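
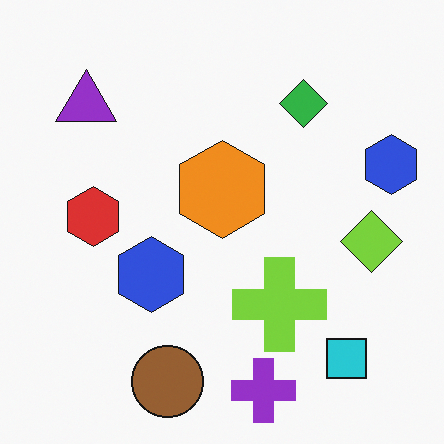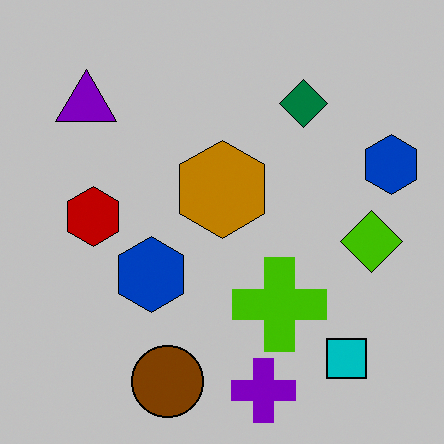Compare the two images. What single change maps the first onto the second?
The image was heavily posterized to just a handful of flat colors.

Each flat color has snapped to a coarser quantized level — most visibly, the near-white background has dropped to a flat grey.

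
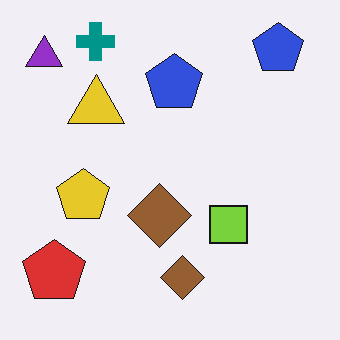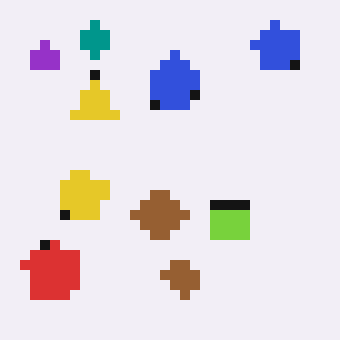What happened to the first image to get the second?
This is the original image heavily pixelated into large blocks.

Shapes are reduced to large square blocks; fine edges and outlines are lost — a downscale-then-upscale (mosaic) effect.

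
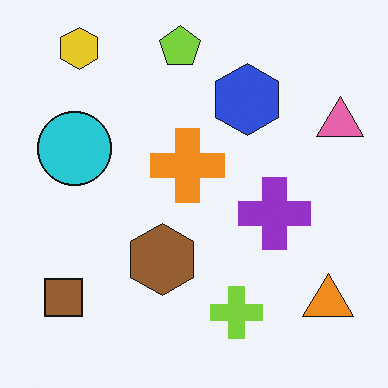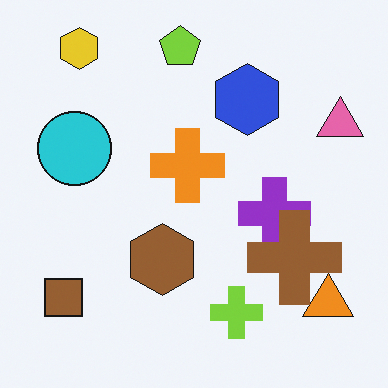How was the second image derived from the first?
It was overlaid with an additional brown cross.

A brown cross appears in the second image that is absent from the first.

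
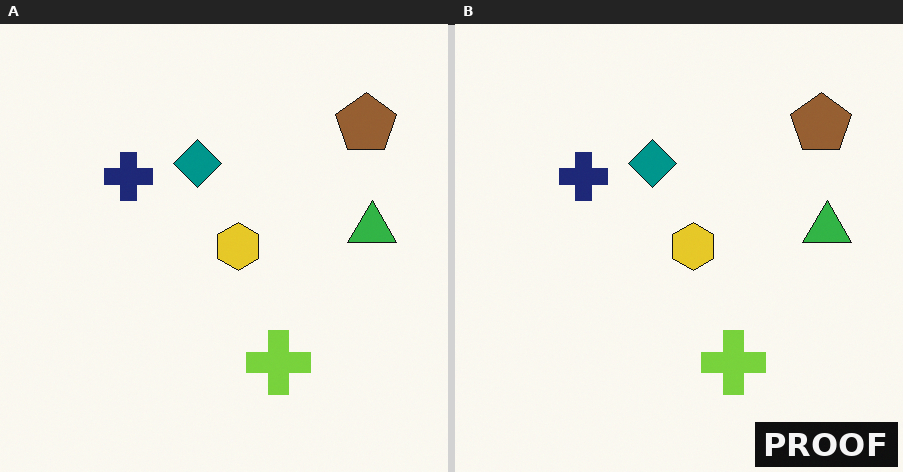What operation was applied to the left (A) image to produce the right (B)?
The image was watermarked with the text "PROOF" in the lower-right corner.

A dark label reading "PROOF" appears in the lower-right corner.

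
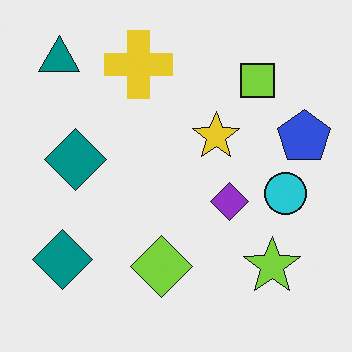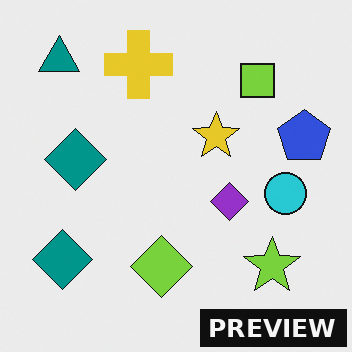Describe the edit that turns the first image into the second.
Watermarked with the text "PREVIEW" in the lower-right corner.

A dark label reading "PREVIEW" appears in the lower-right corner.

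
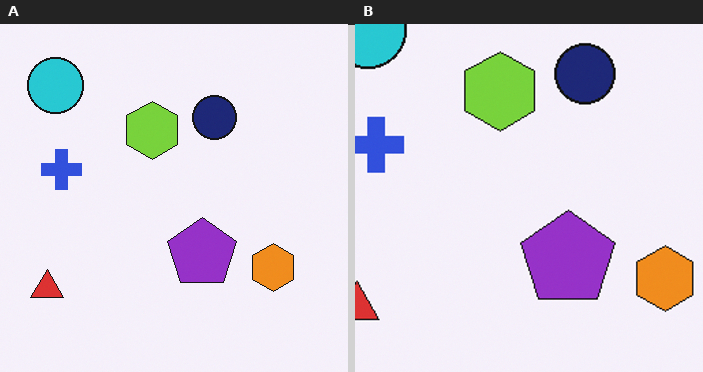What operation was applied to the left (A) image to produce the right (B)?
The image was cropped to a modestly smaller region and rescaled.

The visible shapes are larger and the field of view is narrower; shapes near the original edges may be partly or wholly outside the frame — a crop-and-rescale.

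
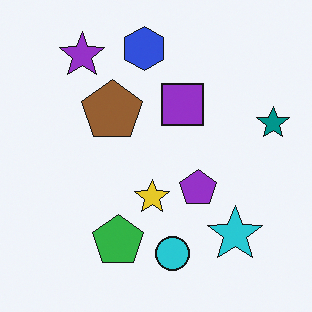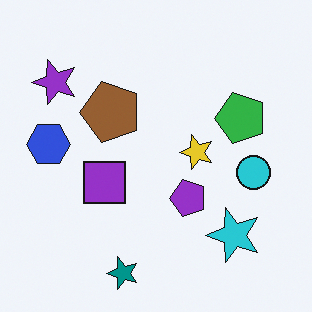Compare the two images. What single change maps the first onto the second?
Transposed (reflected across the top-left ↔ bottom-right diagonal).

Shapes have swapped their row and column positions — what was in the top-right is now in the bottom-left — a diagonal reflection.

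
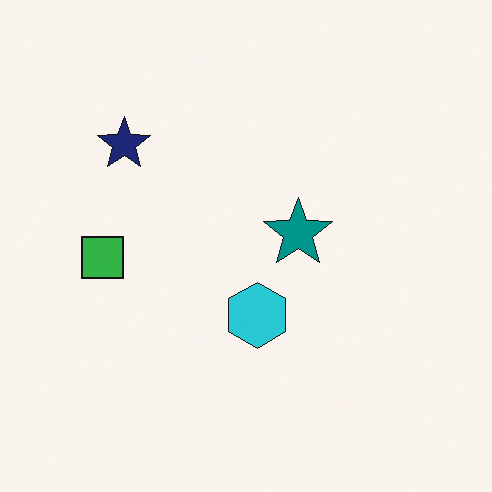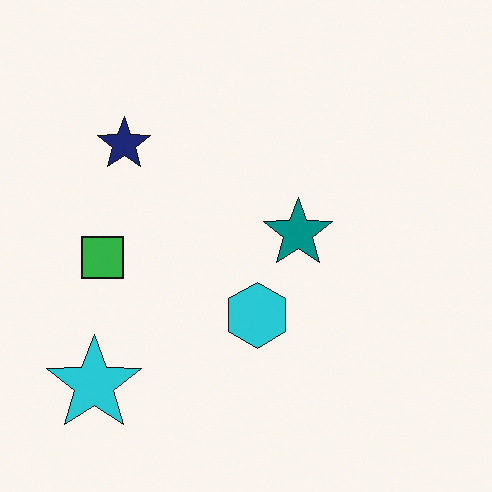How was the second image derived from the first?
The image was overlaid with an additional cyan star.

A cyan star appears in the second image that is absent from the first.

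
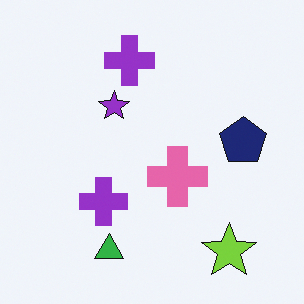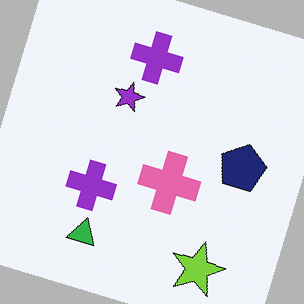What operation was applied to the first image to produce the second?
The second image is the first rotated clockwise by a moderate amount.

Every shape is tilted by the same angle and the image corners show triangular fill wedges — a whole-image rotation by a non-right angle.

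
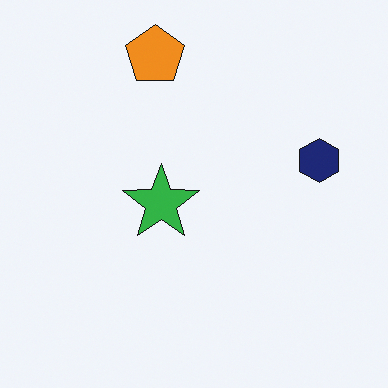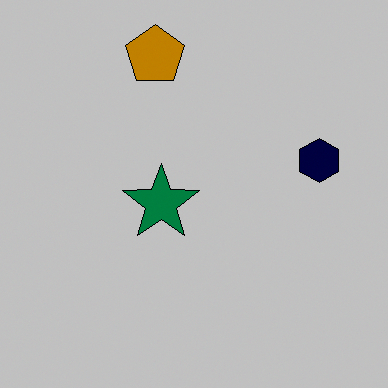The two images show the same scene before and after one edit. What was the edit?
The image was heavily posterized to just a handful of flat colors.

Each flat color has snapped to a coarser quantized level — most visibly, the near-white background has dropped to a flat grey.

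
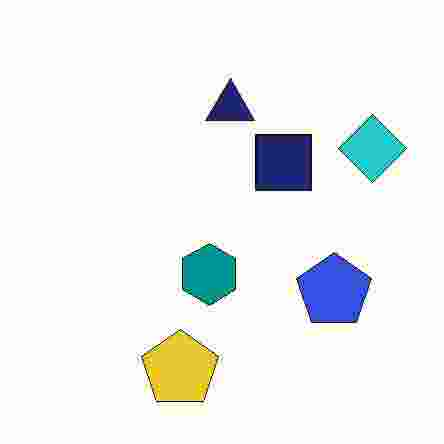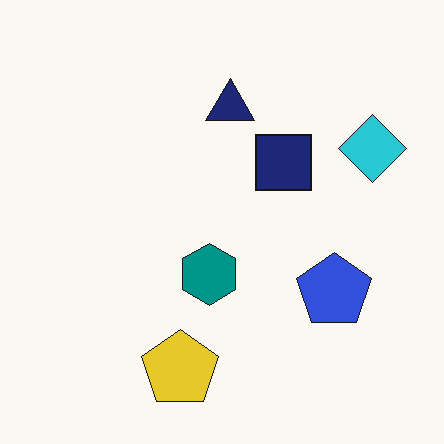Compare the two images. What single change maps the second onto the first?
It was heavily JPEG-compressed with obvious blocking artifacts.

Blocky 8×8 compression artifacts appear around shape edges and the flat background shows ringing — characteristic JPEG degradation.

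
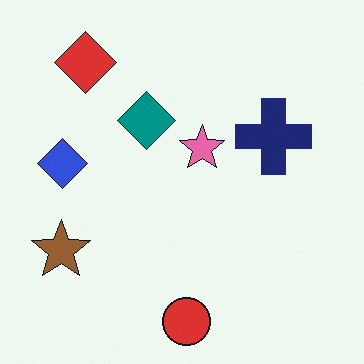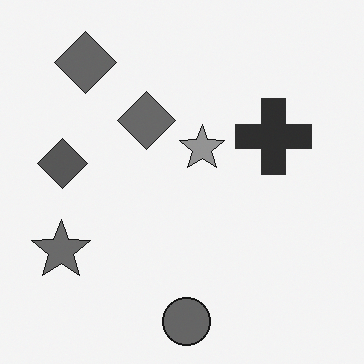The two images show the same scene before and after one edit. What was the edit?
Converted to grayscale.

All color is removed — every shape is now a shade of grey.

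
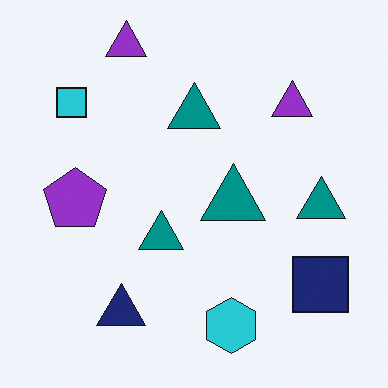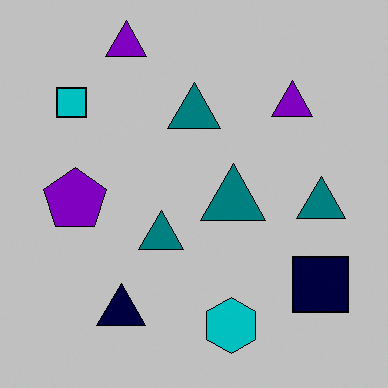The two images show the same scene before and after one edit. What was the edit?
This is the original image heavily posterized to just a handful of flat colors.

Each flat color has snapped to a coarser quantized level — most visibly, the near-white background has dropped to a flat grey.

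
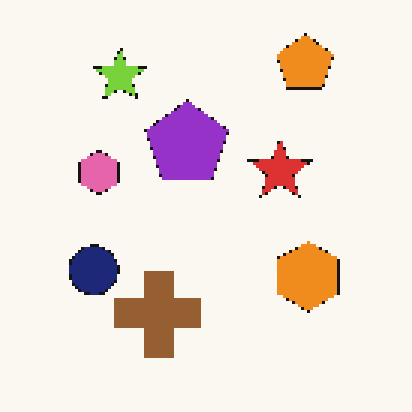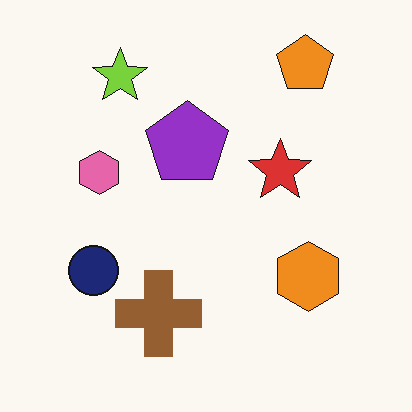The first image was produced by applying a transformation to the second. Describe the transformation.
It was lightly pixelated (a mild mosaic effect).

Shapes are reduced to large square blocks; fine edges and outlines are lost — a downscale-then-upscale (mosaic) effect.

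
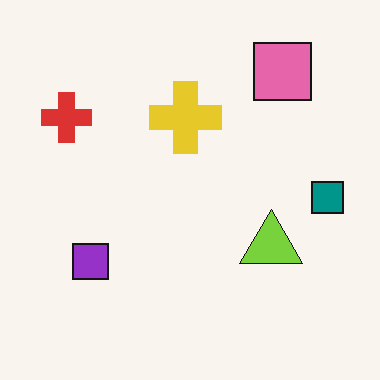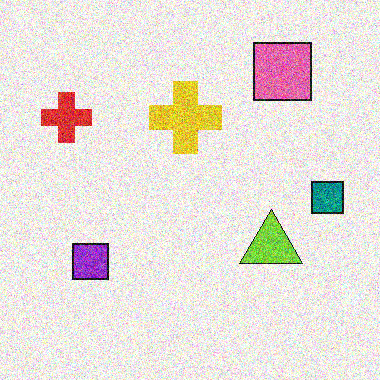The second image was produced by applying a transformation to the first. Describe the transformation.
The second image is the first degraded with heavy additive noise.

Random speckle covers the whole image, including the flat background.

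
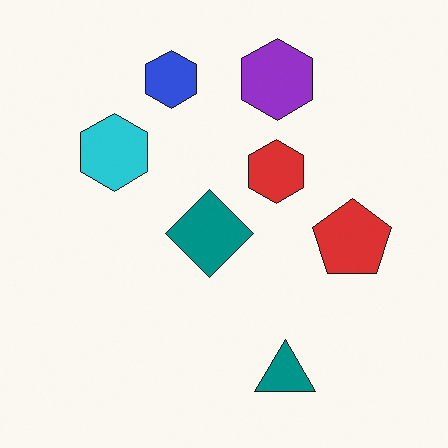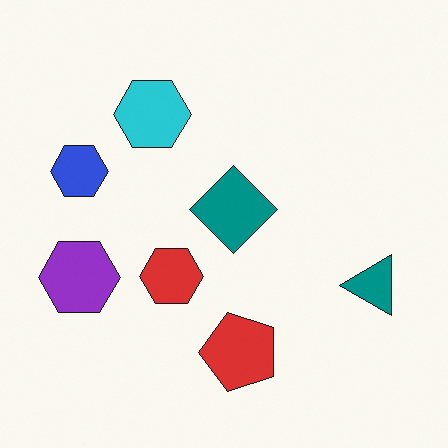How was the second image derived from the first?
Transposed (reflected across the top-left ↔ bottom-right diagonal).

Shapes have swapped their row and column positions — what was in the top-right is now in the bottom-left — a diagonal reflection.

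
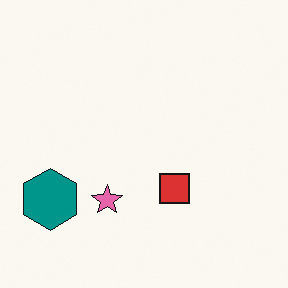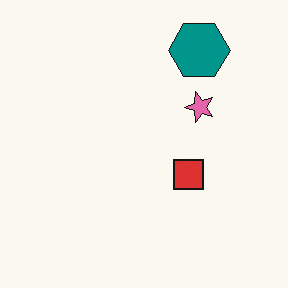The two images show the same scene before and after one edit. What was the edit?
The transformation is: transposed (reflected across the top-left ↔ bottom-right diagonal).

Shapes have swapped their row and column positions — what was in the top-right is now in the bottom-left — a diagonal reflection.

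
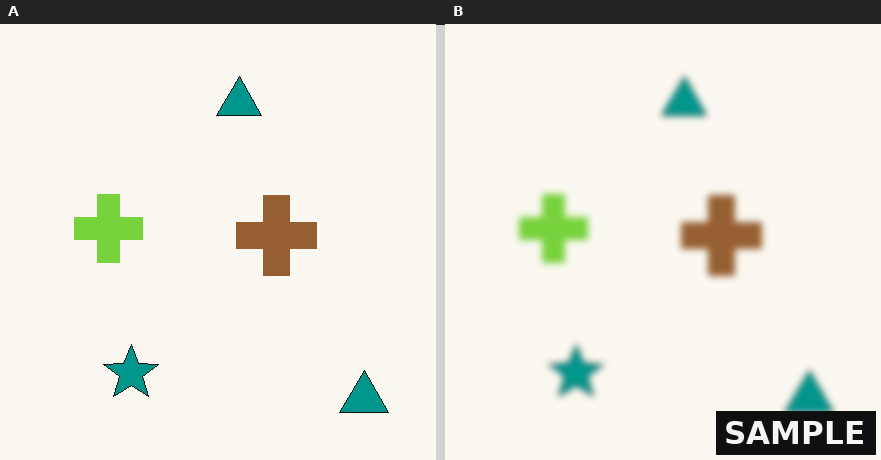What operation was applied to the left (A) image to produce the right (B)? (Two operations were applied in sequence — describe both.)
Noticeably gaussian-blurred, then watermarked with the text "SAMPLE" in the lower-right corner.

Shape edges and outlines are uniformly softened across the whole image. A dark label reading "SAMPLE" appears in the lower-right corner.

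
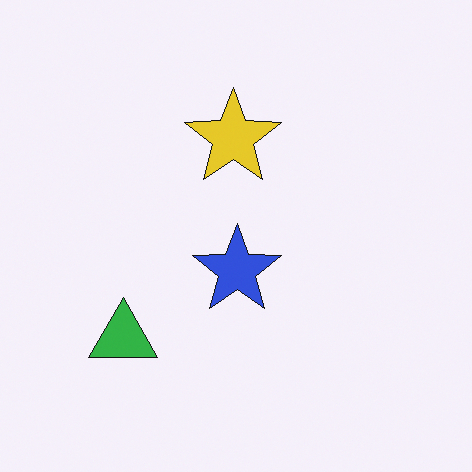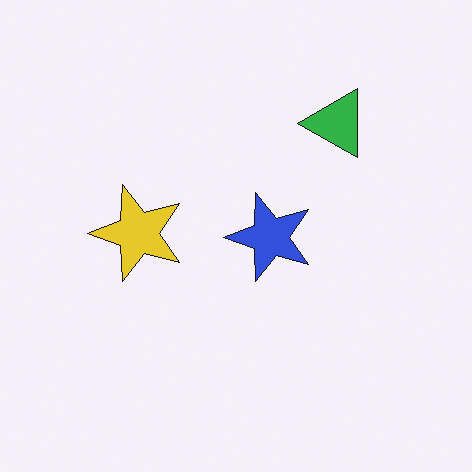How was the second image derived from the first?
The transformation is: transposed (reflected across the top-left ↔ bottom-right diagonal).

Shapes have swapped their row and column positions — what was in the top-right is now in the bottom-left — a diagonal reflection.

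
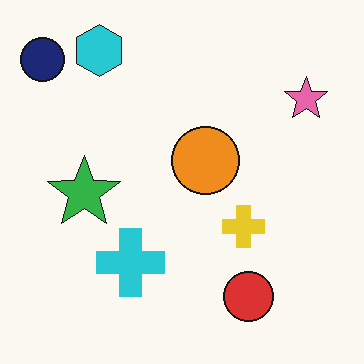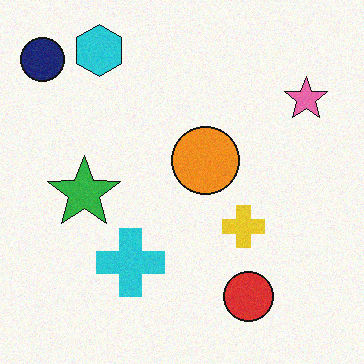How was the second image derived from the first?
The transformation is: degraded with subtle gaussian noise.

Random speckle covers the whole image, including the flat background.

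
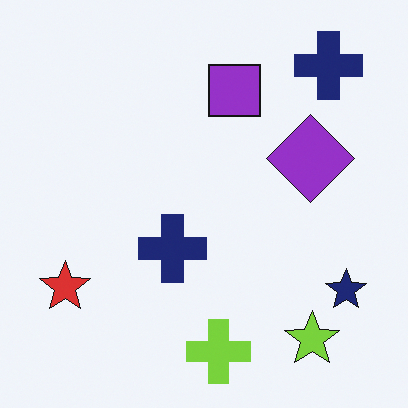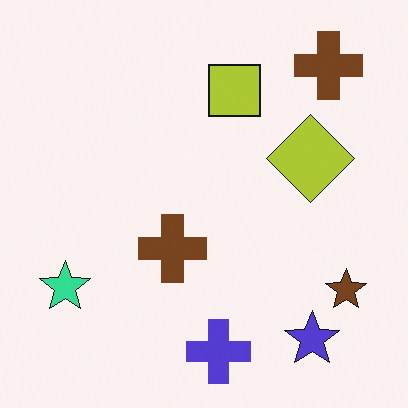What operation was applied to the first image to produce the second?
The transformation is: hue-shifted noticeably.

Every shape's color has rotated by the same amount around the hue wheel — a uniform hue shift.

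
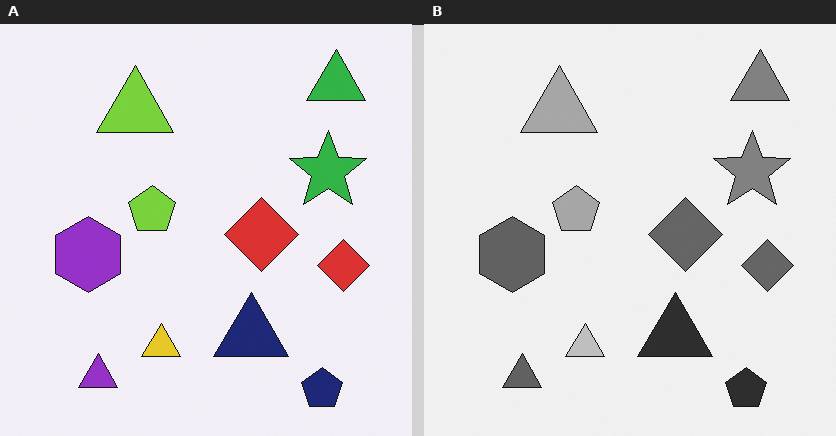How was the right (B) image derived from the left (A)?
Converted to grayscale.

All color is removed — every shape is now a shade of grey.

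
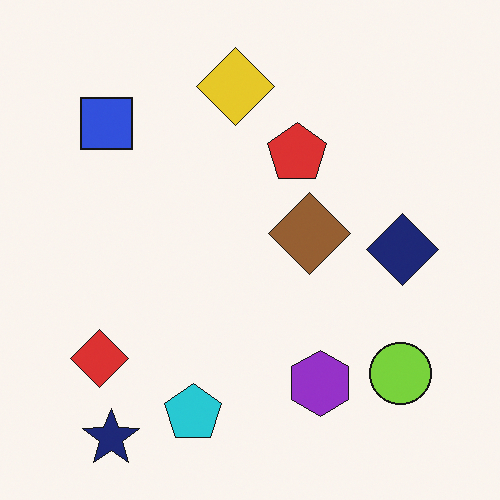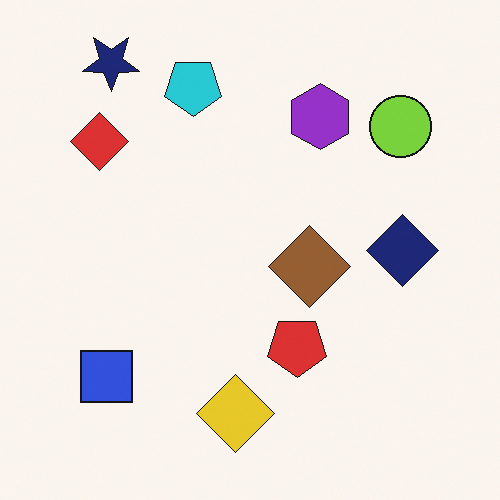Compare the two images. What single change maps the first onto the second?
It was flipped vertically (top ↔ bottom).

The navy star is in the bottom-left of the first image and the top-left of the second — shapes on opposite sides of the horizontal midline have swapped in a mirror flip.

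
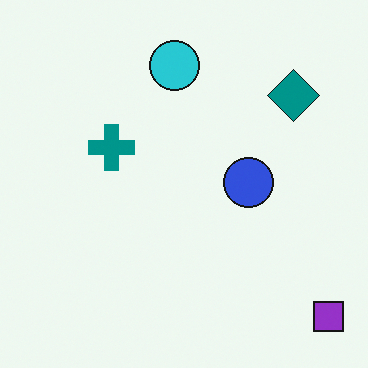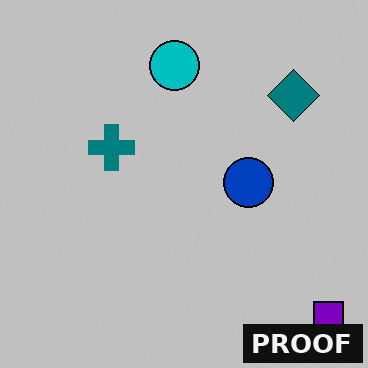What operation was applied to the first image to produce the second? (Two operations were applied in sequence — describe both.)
The image was heavily posterized to just a handful of flat colors, then watermarked with the text "PROOF" in the lower-right corner.

Each flat color has snapped to a coarser quantized level — most visibly, the near-white background has dropped to a flat grey. A dark label reading "PROOF" appears in the lower-right corner.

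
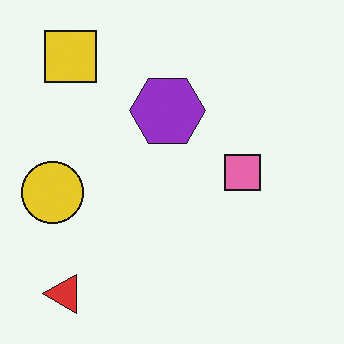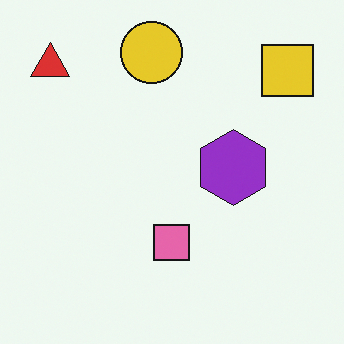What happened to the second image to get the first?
The transformation is: rotated 90° counter-clockwise.

The red triangle sits in the top-left of the second image and the bottom-left of the first — consistent with a whole-image 90° counter-clockwise rotation.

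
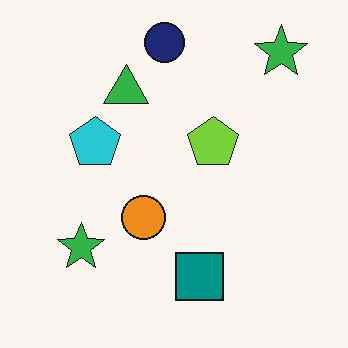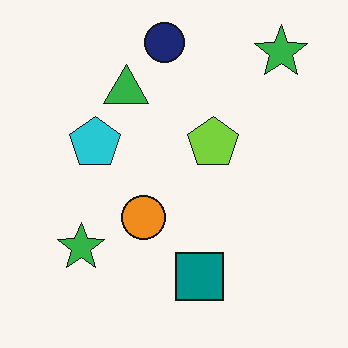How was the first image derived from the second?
The image was JPEG-compressed with visible artifacts.

Blocky 8×8 compression artifacts appear around shape edges and the flat background shows ringing — characteristic JPEG degradation.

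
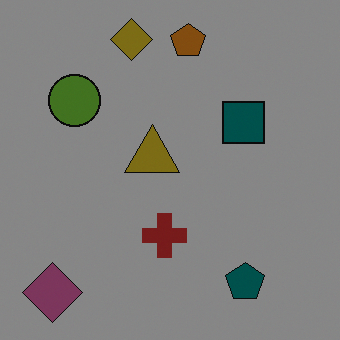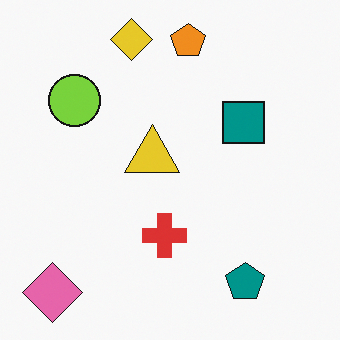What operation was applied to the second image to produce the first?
The transformation is: darkened a lot.

Every pixel — background and shapes alike — is uniformly darkened.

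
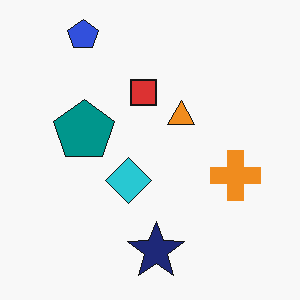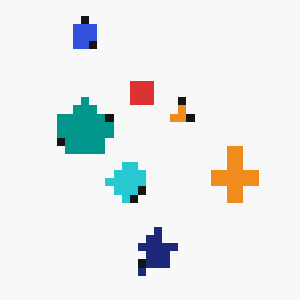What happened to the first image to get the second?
It was pixelated into visible square blocks.

Shapes are reduced to large square blocks; fine edges and outlines are lost — a downscale-then-upscale (mosaic) effect.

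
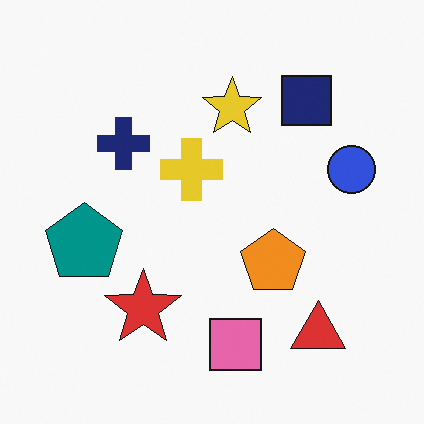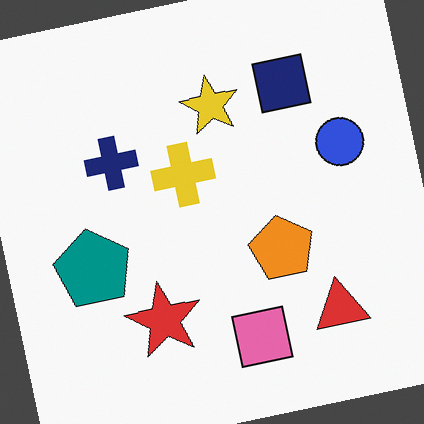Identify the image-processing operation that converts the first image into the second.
It was rotated counter-clockwise by a small amount.

Every shape is tilted by the same angle and the image corners show triangular fill wedges — a whole-image rotation by a non-right angle.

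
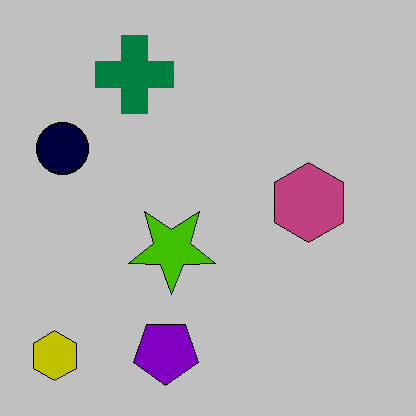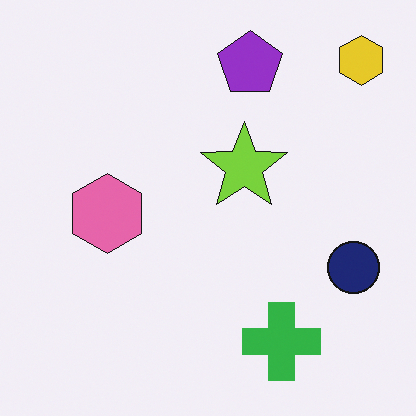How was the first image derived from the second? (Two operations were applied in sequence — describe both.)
The transformation is: rotated 180°, then heavily posterized to just a handful of flat colors.

The yellow hexagon sits in the top-right of the second image and the bottom-left of the first — consistent with a whole-image 180° rotation. Each flat color has snapped to a coarser quantized level — most visibly, the near-white background has dropped to a flat grey.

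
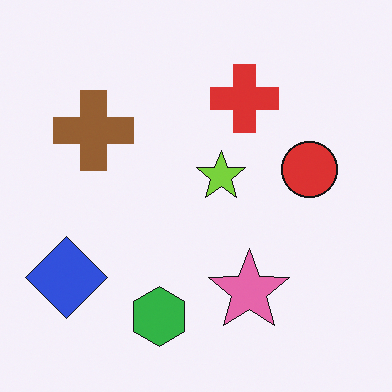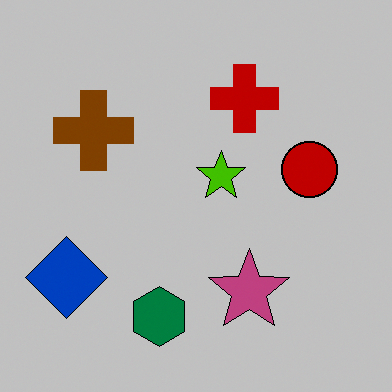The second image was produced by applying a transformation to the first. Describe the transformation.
The transformation is: aggressively posterized.

Each flat color has snapped to a coarser quantized level — most visibly, the near-white background has dropped to a flat grey.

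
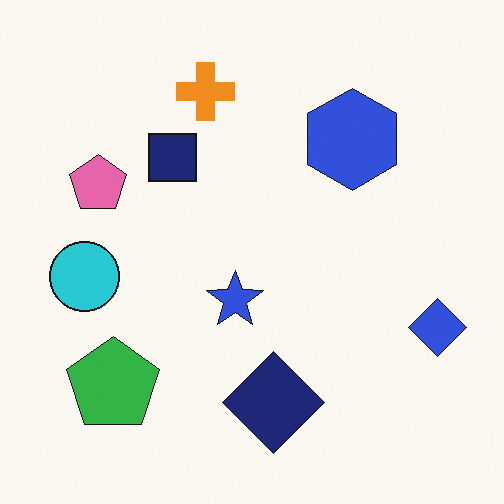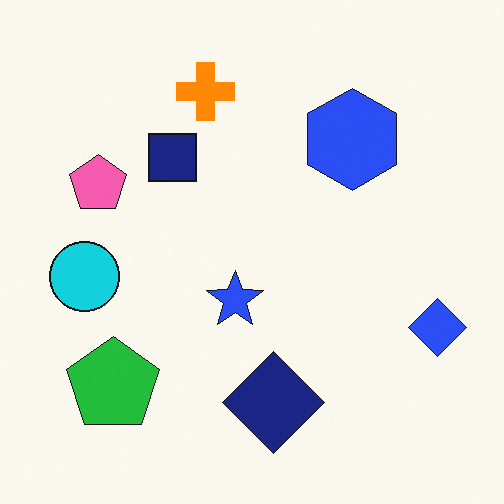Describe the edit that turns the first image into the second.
The image was slightly oversaturated.

All colors are more vivid — a global saturation change.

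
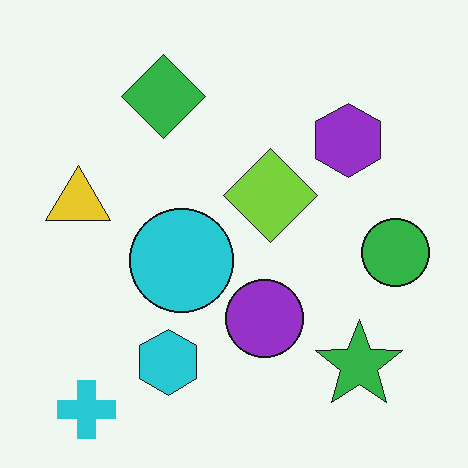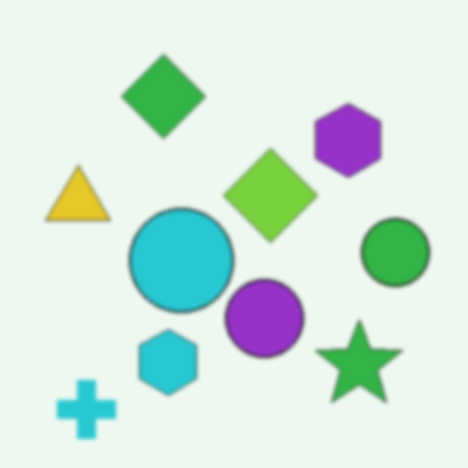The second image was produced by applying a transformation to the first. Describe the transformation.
The transformation is: given a subtle gaussian blur.

Shape edges and outlines are uniformly softened across the whole image.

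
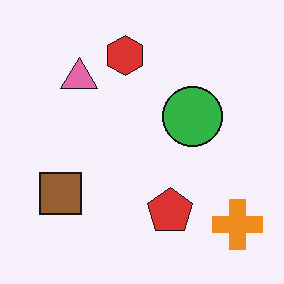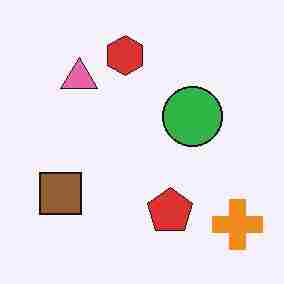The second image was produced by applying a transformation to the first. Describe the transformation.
Heavily JPEG-compressed with obvious blocking artifacts.

Blocky 8×8 compression artifacts appear around shape edges and the flat background shows ringing — characteristic JPEG degradation.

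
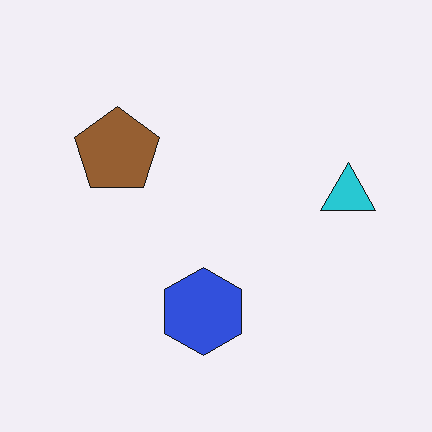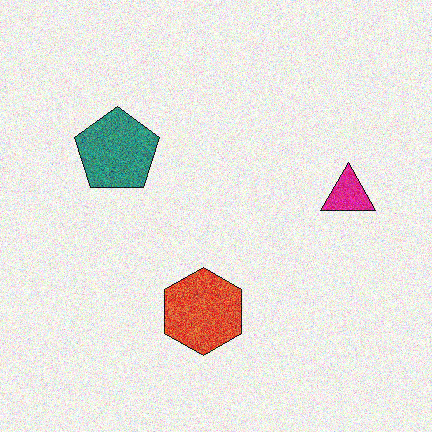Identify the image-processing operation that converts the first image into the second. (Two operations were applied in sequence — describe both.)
The transformation is: degraded with moderate additive noise, then hue-shifted through roughly a third of the color wheel.

Random speckle covers the whole image, including the flat background. Every shape's color has rotated by the same amount around the hue wheel — a uniform hue shift.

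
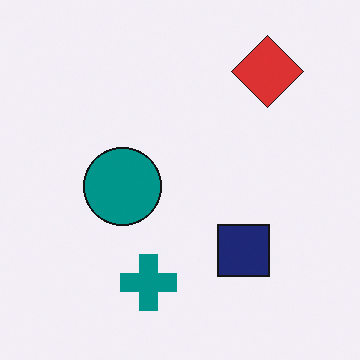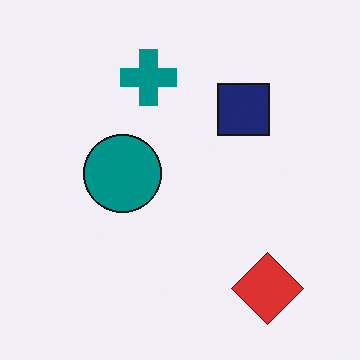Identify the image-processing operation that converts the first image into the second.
Flipped vertically (top ↔ bottom).

The red diamond is in the top-right of the first image and the bottom-right of the second — shapes on opposite sides of the horizontal midline have swapped in a mirror flip.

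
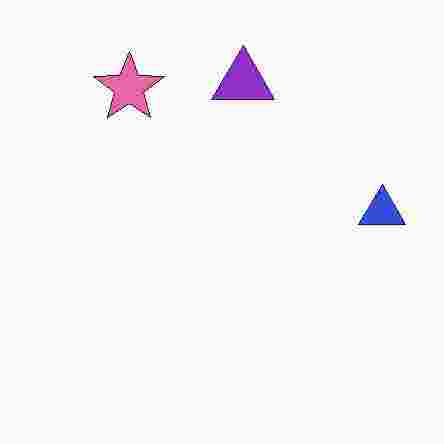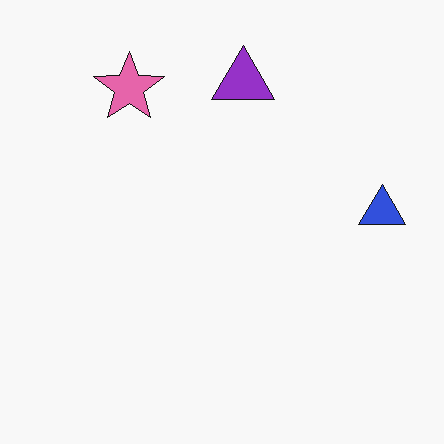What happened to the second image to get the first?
The image was degraded with heavy JPEG compression.

Blocky 8×8 compression artifacts appear around shape edges and the flat background shows ringing — characteristic JPEG degradation.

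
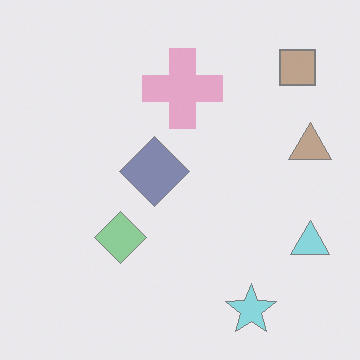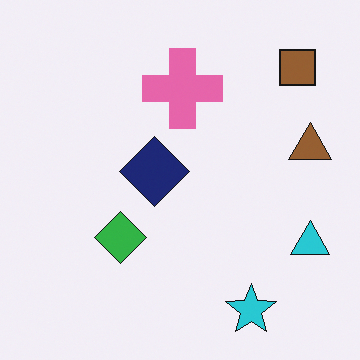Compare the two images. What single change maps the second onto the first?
It was given much lower contrast.

Tones are pushed toward mid-grey across the whole image — a global contrast change.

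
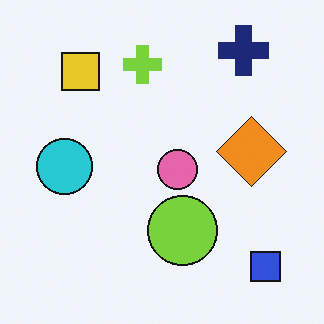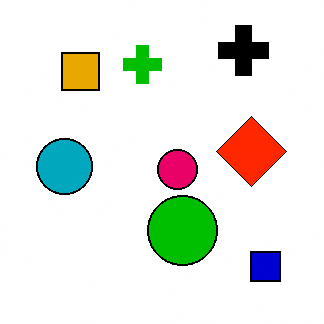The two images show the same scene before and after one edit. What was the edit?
Given much higher contrast.

Tones are pushed away from mid-grey across the whole image — a global contrast change.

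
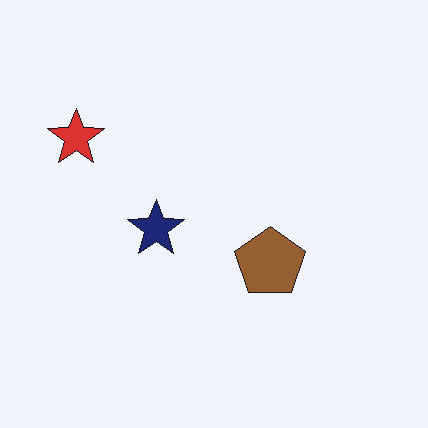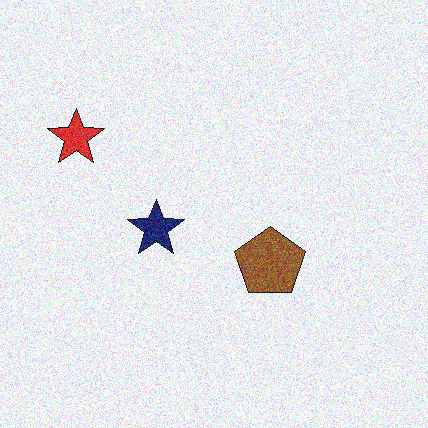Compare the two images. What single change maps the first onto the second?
The image was degraded with visible gaussian noise.

Random speckle covers the whole image, including the flat background.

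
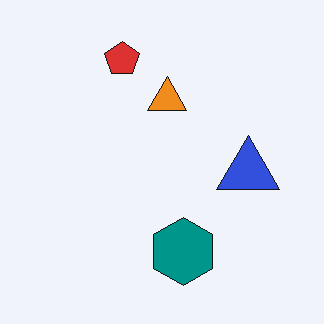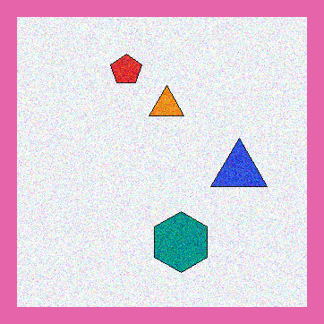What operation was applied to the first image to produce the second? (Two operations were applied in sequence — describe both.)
It was degraded with visible gaussian noise, then framed with a pink border.

Random speckle covers the whole image, including the flat background. A solid pink frame runs around the edge of the second image, with the content slightly shrunk inside it.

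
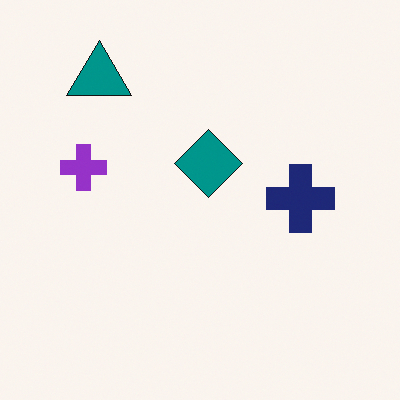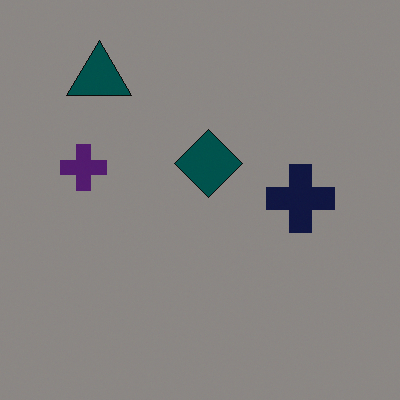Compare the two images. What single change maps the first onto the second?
The image was noticeably darkened.

Every pixel — background and shapes alike — is uniformly darkened.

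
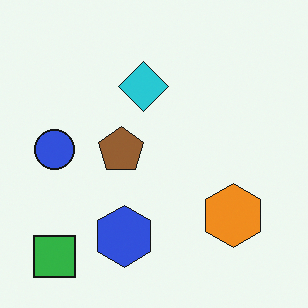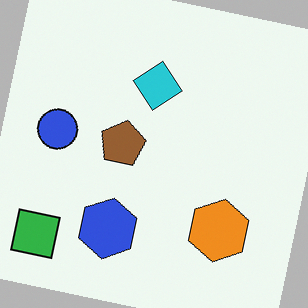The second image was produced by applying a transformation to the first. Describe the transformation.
The image was rotated clockwise by a few degrees.

Every shape is tilted by the same angle and the image corners show triangular fill wedges — a whole-image rotation by a non-right angle.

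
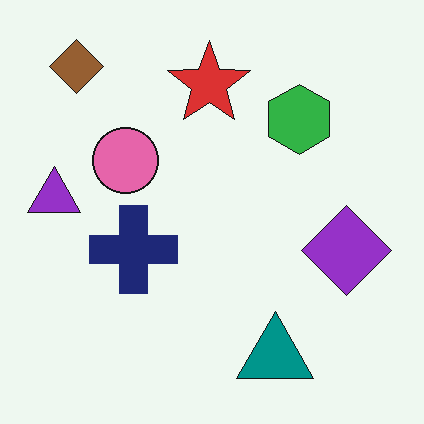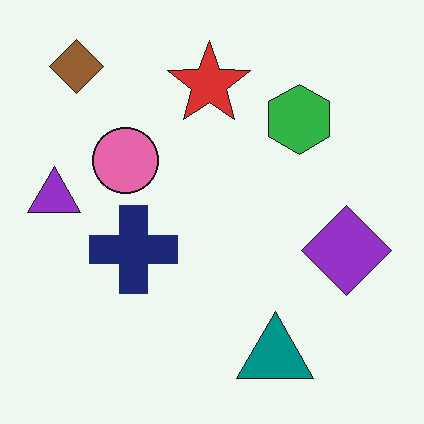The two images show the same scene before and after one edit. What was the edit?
This is the original image JPEG-compressed with visible artifacts.

Blocky 8×8 compression artifacts appear around shape edges and the flat background shows ringing — characteristic JPEG degradation.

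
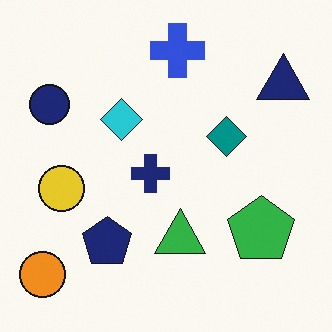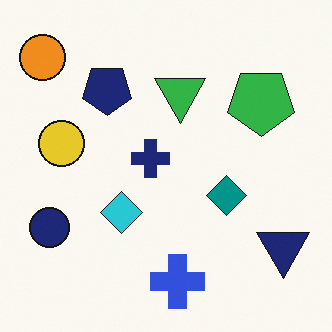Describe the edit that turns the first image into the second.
The image was flipped vertically (top ↔ bottom).

The blue cross is in the top of the first image and the bottom of the second — shapes on opposite sides of the horizontal midline have swapped in a mirror flip.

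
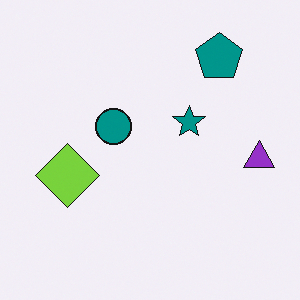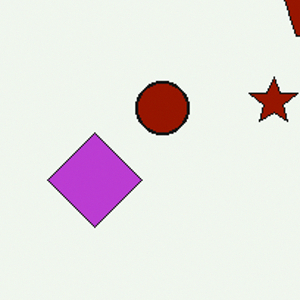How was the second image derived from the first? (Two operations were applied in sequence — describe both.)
The image was cropped slightly and scaled back up, then hue-shifted through roughly half the color wheel.

The visible shapes are larger and the field of view is narrower; shapes near the original edges may be partly or wholly outside the frame — a crop-and-rescale. Every shape's color has rotated by the same amount around the hue wheel — a uniform hue shift.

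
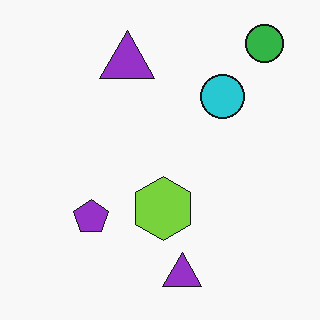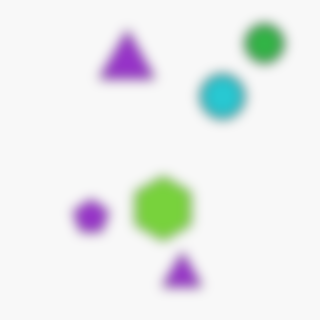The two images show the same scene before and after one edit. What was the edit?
The second image is the first heavily blurred.

Shape edges and outlines are uniformly softened across the whole image.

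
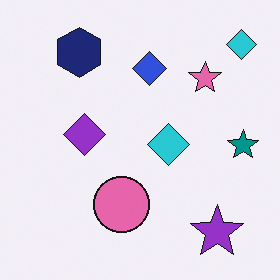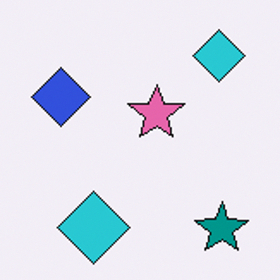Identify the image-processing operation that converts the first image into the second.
This is the original image cropped to a noticeably smaller region and rescaled.

The visible shapes are larger and the field of view is narrower; shapes near the original edges may be partly or wholly outside the frame — a crop-and-rescale.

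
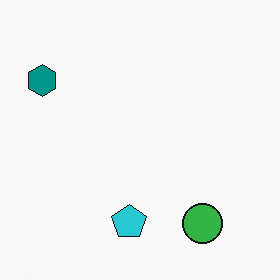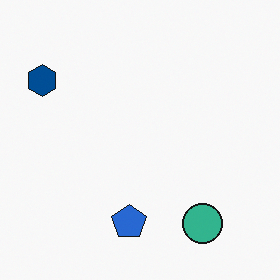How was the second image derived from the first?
Hue-shifted slightly.

Every shape's color has rotated by the same amount around the hue wheel — a uniform hue shift.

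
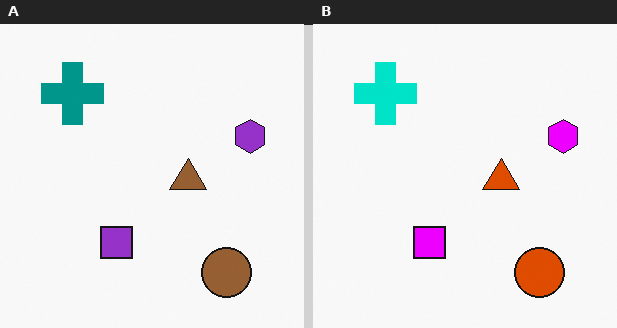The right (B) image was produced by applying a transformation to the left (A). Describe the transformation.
The image was made much more vivid (saturation change).

All colors are more vivid — a global saturation change.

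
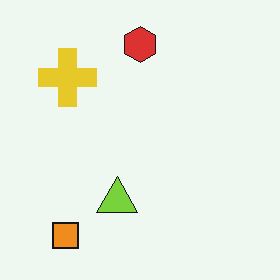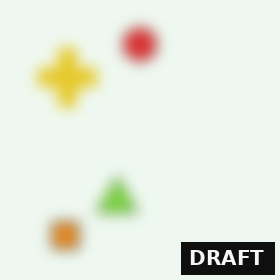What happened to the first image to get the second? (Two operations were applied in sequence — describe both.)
The second image is the first heavily blurred, then watermarked with the text "DRAFT" in the lower-right corner.

Shape edges and outlines are uniformly softened across the whole image. A dark label reading "DRAFT" appears in the lower-right corner.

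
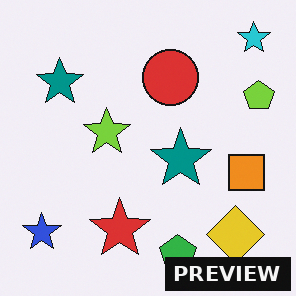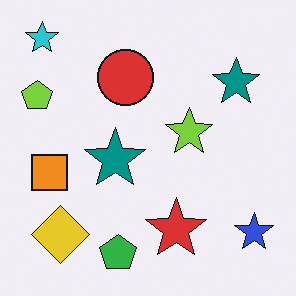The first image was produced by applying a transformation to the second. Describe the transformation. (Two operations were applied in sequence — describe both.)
It was flipped horizontally (left ↔ right), then watermarked with the text "PREVIEW" in the lower-right corner.

The lime pentagon is in the top-left of the second image and the top-right of the first — shapes on opposite sides of the vertical midline have swapped in a mirror flip. A dark label reading "PREVIEW" appears in the lower-right corner.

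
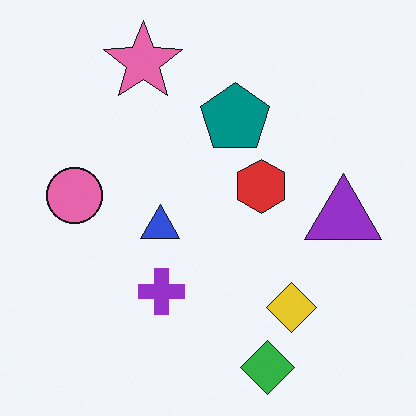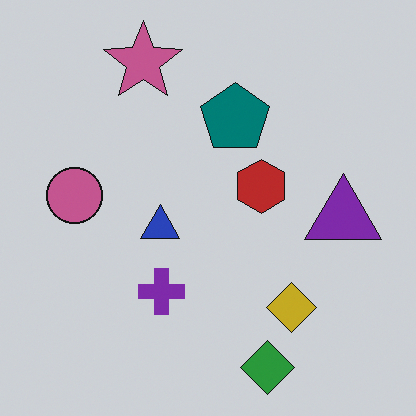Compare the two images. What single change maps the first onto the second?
The transformation is: slightly darkened.

Every pixel — background and shapes alike — is uniformly darkened.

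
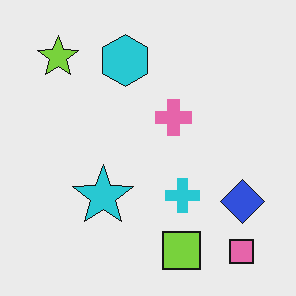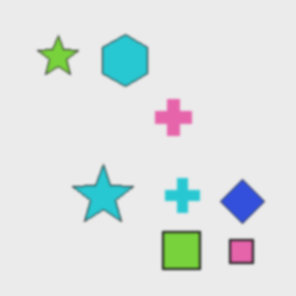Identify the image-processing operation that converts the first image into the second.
The image was given a subtle gaussian blur.

Shape edges and outlines are uniformly softened across the whole image.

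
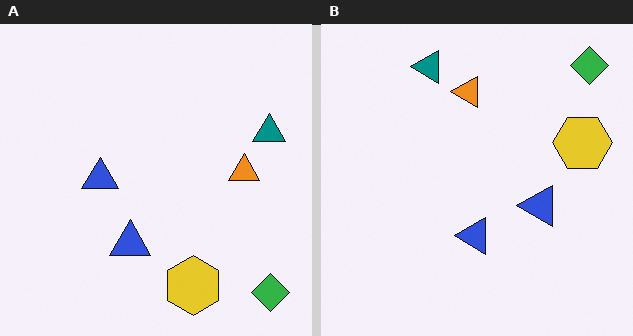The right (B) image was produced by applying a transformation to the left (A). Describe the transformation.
Rotated 90° counter-clockwise.

The green diamond sits in the bottom-right of the left (A) image and the top-right of the right (B) — consistent with a whole-image 90° counter-clockwise rotation.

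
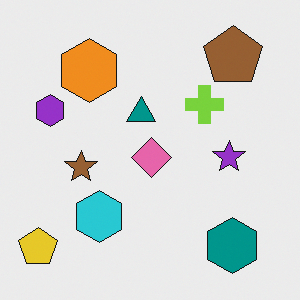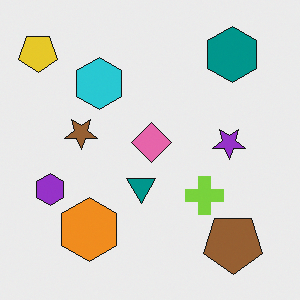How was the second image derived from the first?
It was flipped vertically (top ↔ bottom).

The yellow pentagon is in the bottom-left of the first image and the top-left of the second — shapes on opposite sides of the horizontal midline have swapped in a mirror flip.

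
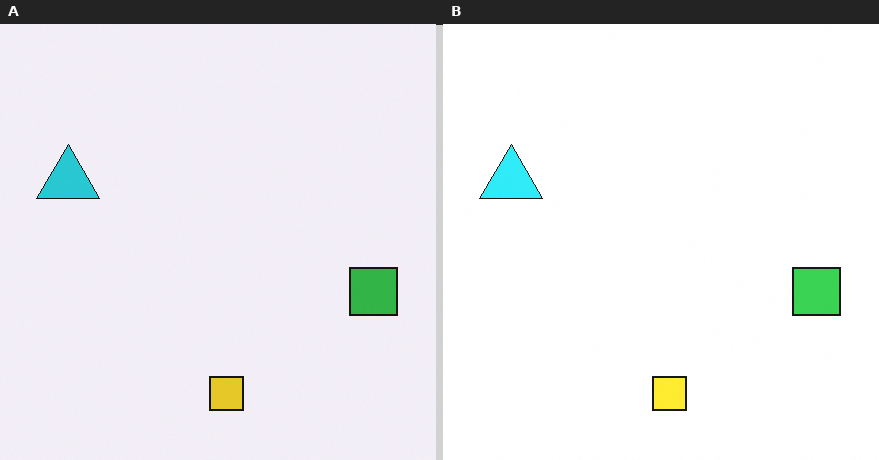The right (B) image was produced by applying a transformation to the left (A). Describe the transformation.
Brightened a little.

Every pixel — background and shapes alike — is uniformly brightened.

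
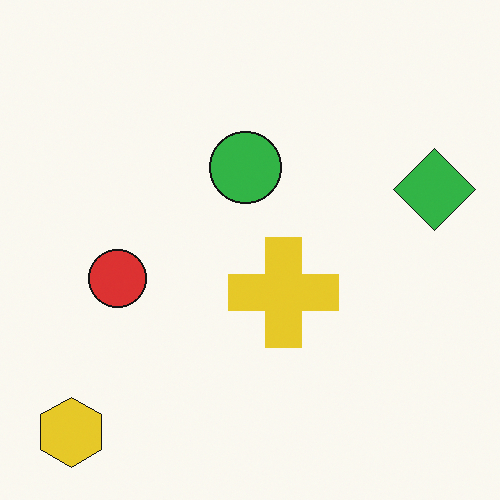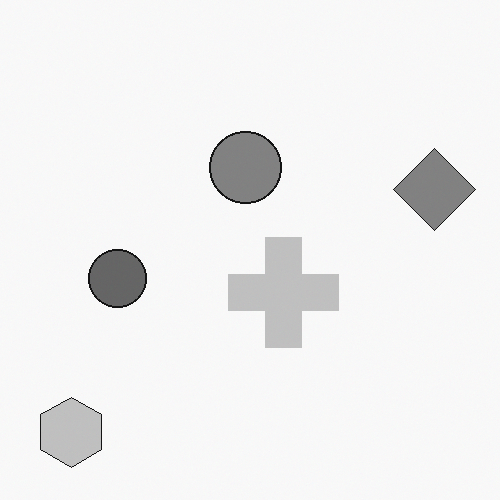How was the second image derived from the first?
Converted to grayscale.

All color is removed — every shape is now a shade of grey.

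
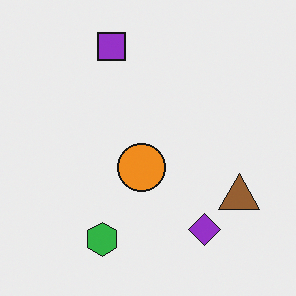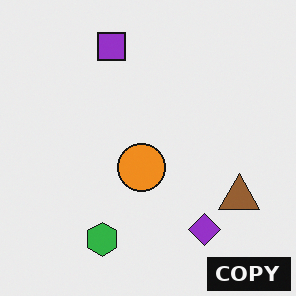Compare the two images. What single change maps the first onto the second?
The transformation is: watermarked with the text "COPY" in the lower-right corner.

A dark label reading "COPY" appears in the lower-right corner.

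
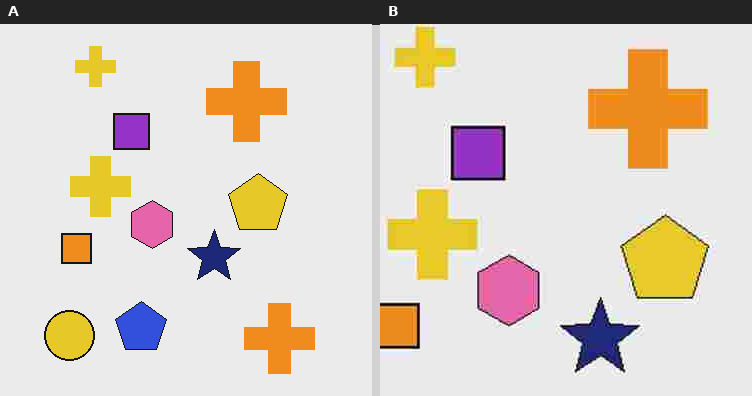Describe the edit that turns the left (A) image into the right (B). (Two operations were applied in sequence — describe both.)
The right (B) image is the left (A) cropped to a modestly smaller region and rescaled, then degraded with heavy JPEG compression.

The visible shapes are larger and the field of view is narrower; shapes near the original edges may be partly or wholly outside the frame — a crop-and-rescale. Blocky 8×8 compression artifacts appear around shape edges and the flat background shows ringing — characteristic JPEG degradation.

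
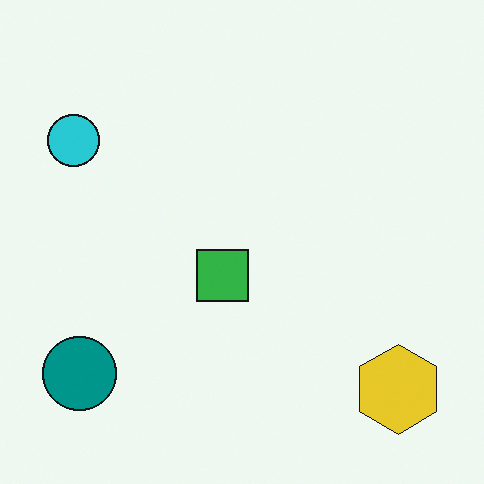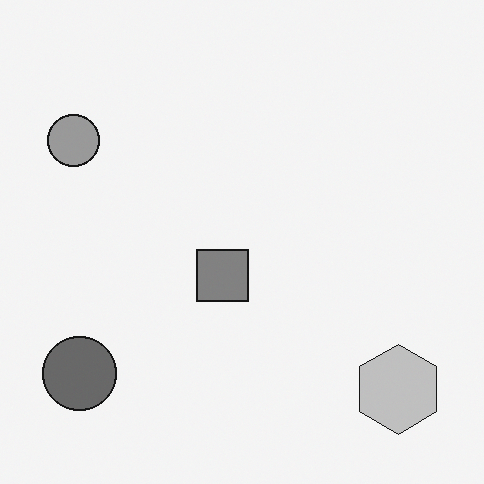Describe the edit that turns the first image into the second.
The transformation is: converted to grayscale.

All color is removed — every shape is now a shade of grey.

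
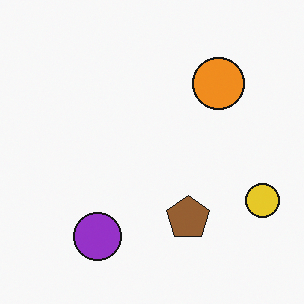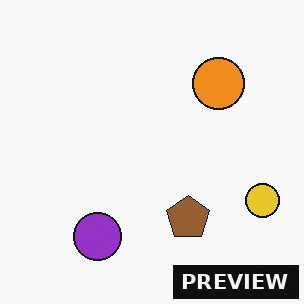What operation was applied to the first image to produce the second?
The image was watermarked with the text "PREVIEW" in the lower-right corner.

A dark label reading "PREVIEW" appears in the lower-right corner.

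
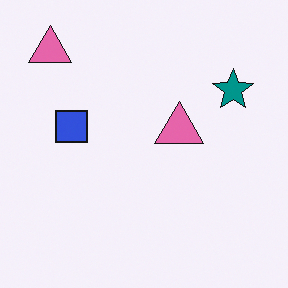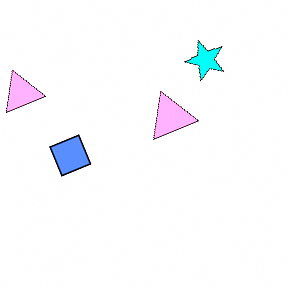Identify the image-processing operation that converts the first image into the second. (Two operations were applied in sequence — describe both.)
The transformation is: rotated counter-clockwise by a moderate amount, then brightened a lot.

Every shape is tilted by the same angle and the image corners show triangular fill wedges — a whole-image rotation by a non-right angle. Every pixel — background and shapes alike — is uniformly brightened.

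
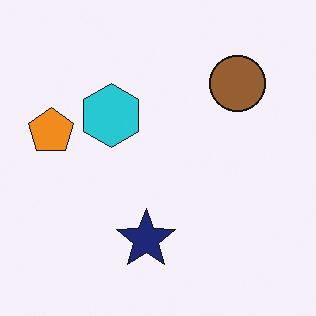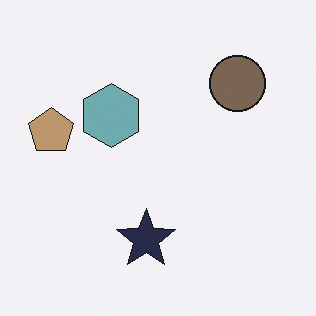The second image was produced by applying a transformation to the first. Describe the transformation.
It was made much more muted (saturation change).

All colors are more muted and greyish — a global saturation change.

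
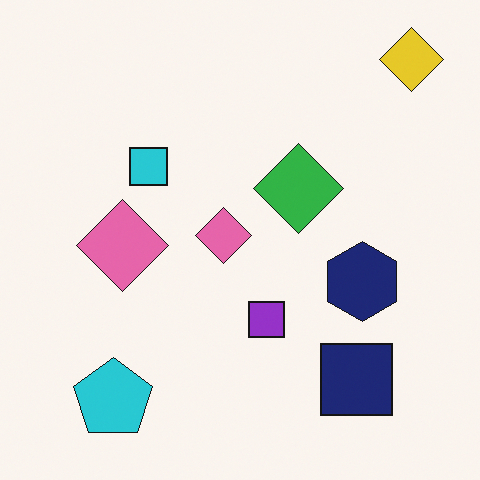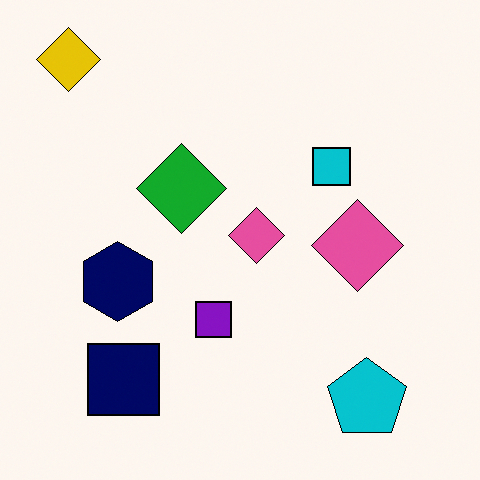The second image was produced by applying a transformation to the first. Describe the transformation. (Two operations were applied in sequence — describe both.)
It was given slightly increased contrast, then flipped horizontally (left ↔ right).

Tones are pushed away from mid-grey across the whole image — a global contrast change. The yellow diamond is in the top-right of the first image and the top-left of the second — shapes on opposite sides of the vertical midline have swapped in a mirror flip.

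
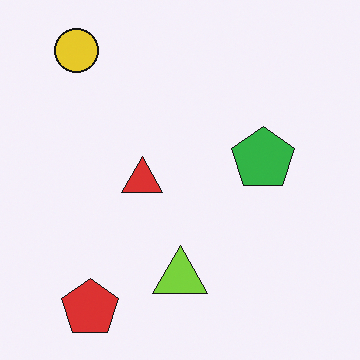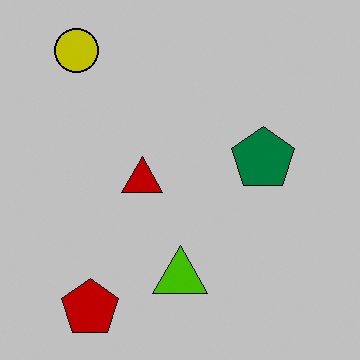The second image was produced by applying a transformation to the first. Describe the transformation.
The image was aggressively posterized.

Each flat color has snapped to a coarser quantized level — most visibly, the near-white background has dropped to a flat grey.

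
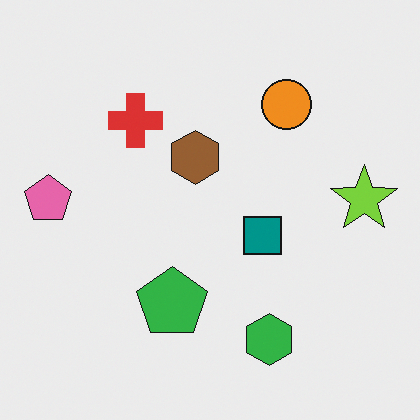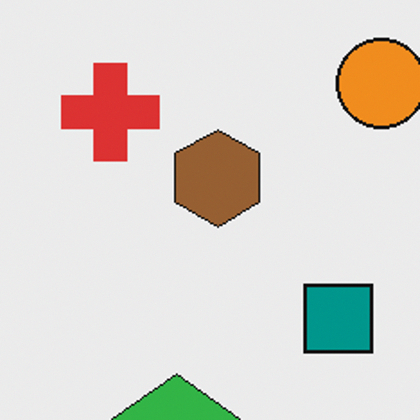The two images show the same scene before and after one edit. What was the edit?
The second image is the first cropped to a noticeably smaller region and rescaled.

The visible shapes are larger and the field of view is narrower; shapes near the original edges may be partly or wholly outside the frame — a crop-and-rescale.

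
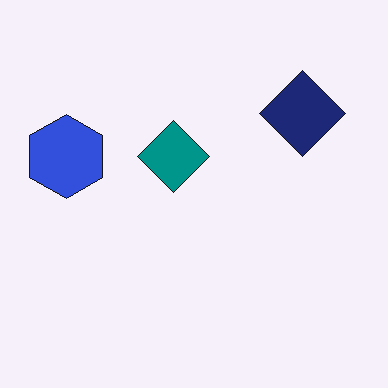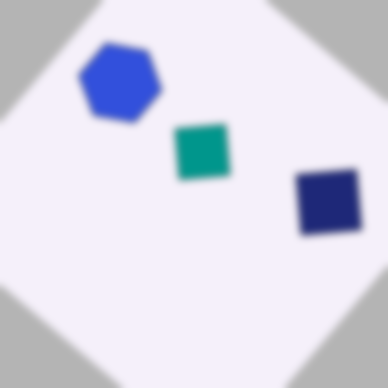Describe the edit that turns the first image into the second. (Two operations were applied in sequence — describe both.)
Rotated clockwise by a large amount — several tens of degrees, then moderately blurred.

Every shape is tilted by the same angle and the image corners show triangular fill wedges — a whole-image rotation by a non-right angle. Shape edges and outlines are uniformly softened across the whole image.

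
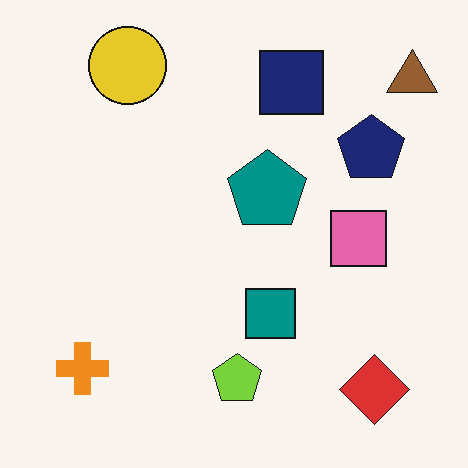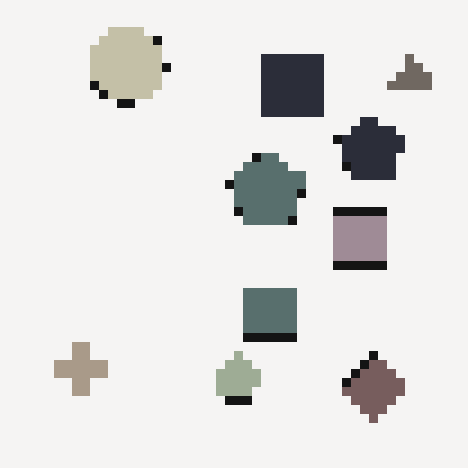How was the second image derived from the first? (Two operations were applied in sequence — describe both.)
Heavily pixelated into large blocks, then made much more muted (saturation change).

Shapes are reduced to large square blocks; fine edges and outlines are lost — a downscale-then-upscale (mosaic) effect. All colors are more muted and greyish — a global saturation change.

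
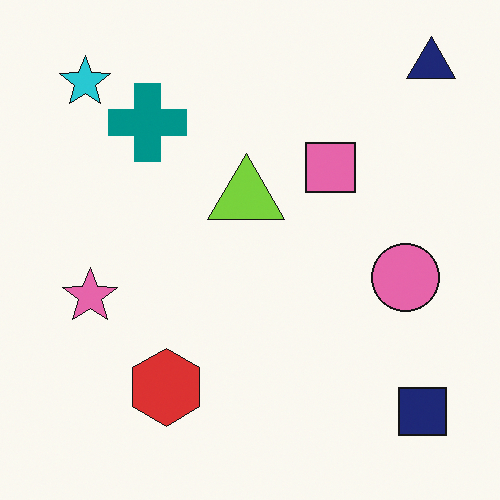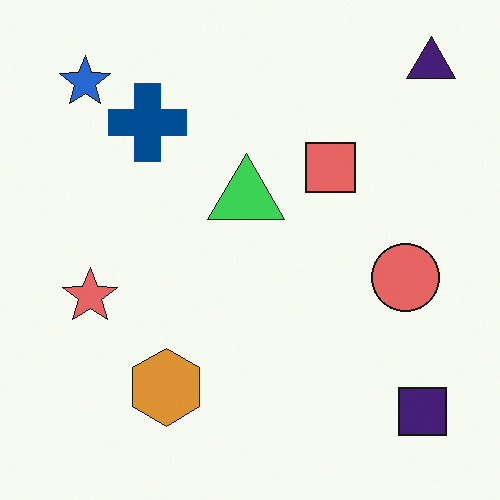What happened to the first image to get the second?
The transformation is: hue-shifted by a small amount.

Every shape's color has rotated by the same amount around the hue wheel — a uniform hue shift.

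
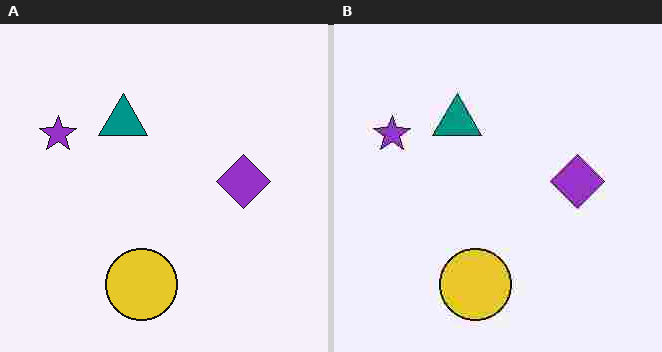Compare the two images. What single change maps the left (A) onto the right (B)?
The right (B) image is the left (A) heavily JPEG-compressed with obvious blocking artifacts.

Blocky 8×8 compression artifacts appear around shape edges and the flat background shows ringing — characteristic JPEG degradation.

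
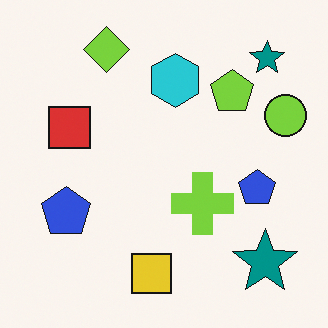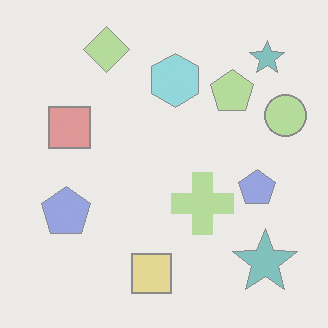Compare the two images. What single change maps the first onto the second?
The transformation is: washed out (contrast reduced).

Tones are pushed toward mid-grey across the whole image — a global contrast change.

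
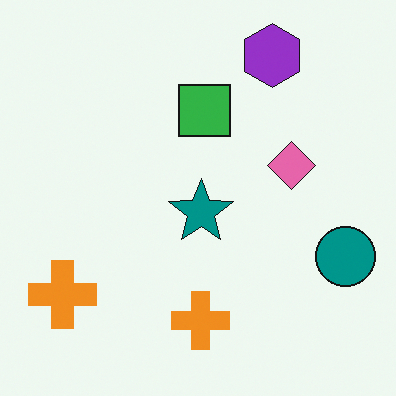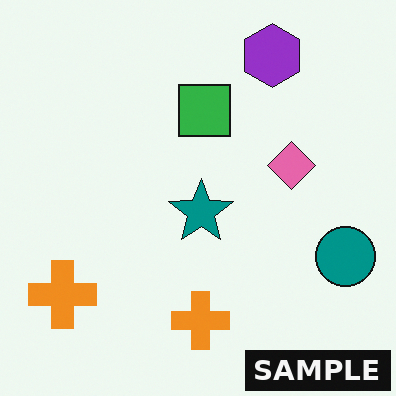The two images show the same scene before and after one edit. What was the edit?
The image was watermarked with the text "SAMPLE" in the lower-right corner.

A dark label reading "SAMPLE" appears in the lower-right corner.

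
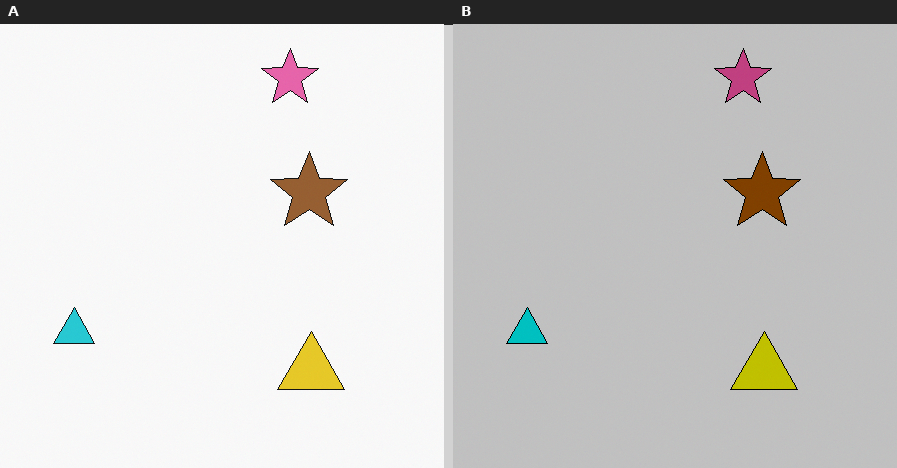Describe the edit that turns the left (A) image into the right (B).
Aggressively posterized.

Each flat color has snapped to a coarser quantized level — most visibly, the near-white background has dropped to a flat grey.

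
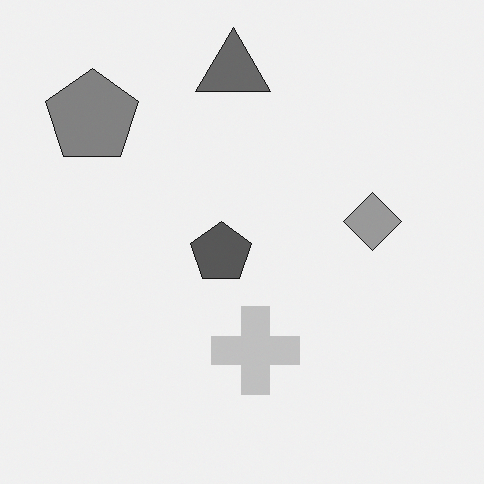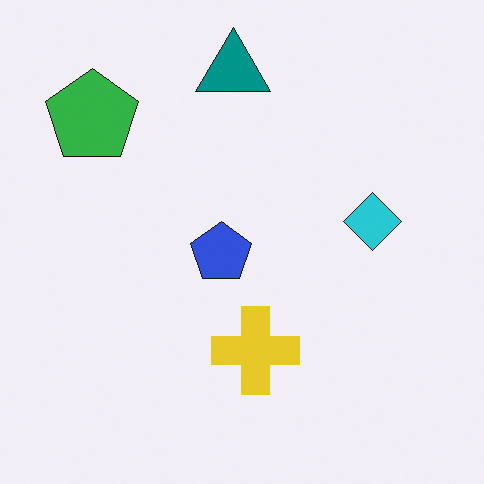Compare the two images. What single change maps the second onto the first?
It was converted to grayscale.

All color is removed — every shape is now a shade of grey.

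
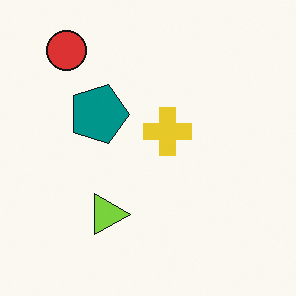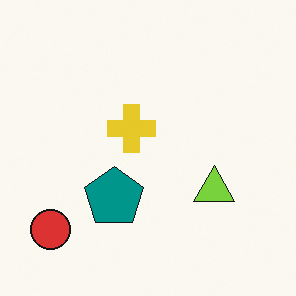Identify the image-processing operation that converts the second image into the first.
The first image is the second rotated 90° clockwise.

The red circle sits in the bottom-left of the second image and the top-left of the first — consistent with a whole-image 90° clockwise rotation.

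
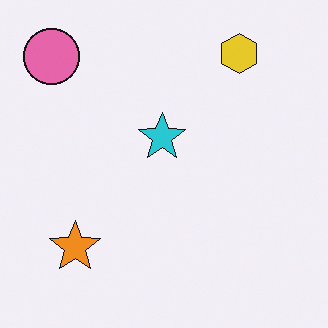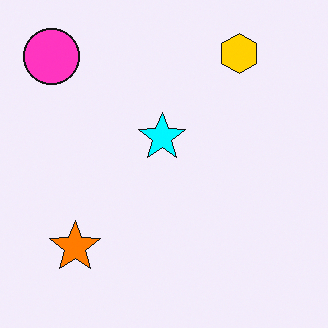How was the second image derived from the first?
It was made much more vivid (saturation change).

All colors are more vivid — a global saturation change.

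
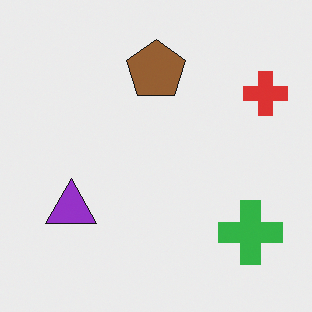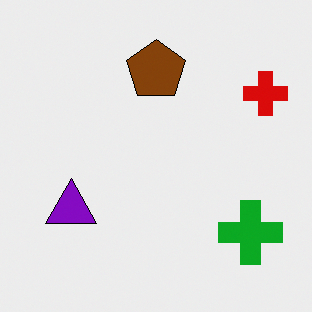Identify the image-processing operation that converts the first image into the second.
Given slightly increased contrast.

Tones are pushed away from mid-grey across the whole image — a global contrast change.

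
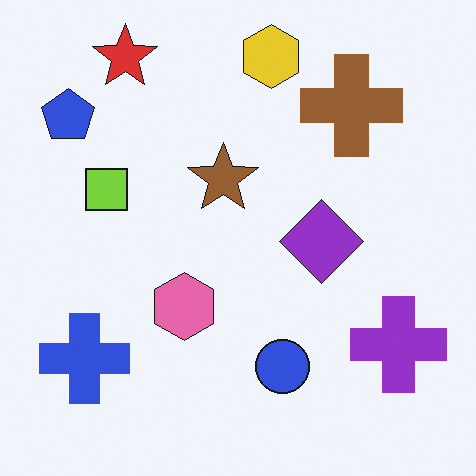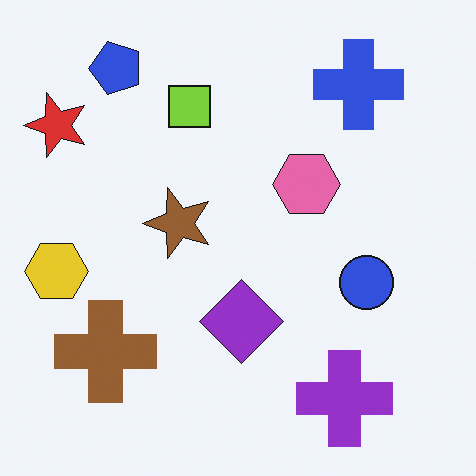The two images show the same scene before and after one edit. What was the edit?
The image was transposed (reflected across the top-left ↔ bottom-right diagonal).

Shapes have swapped their row and column positions — what was in the top-right is now in the bottom-left — a diagonal reflection.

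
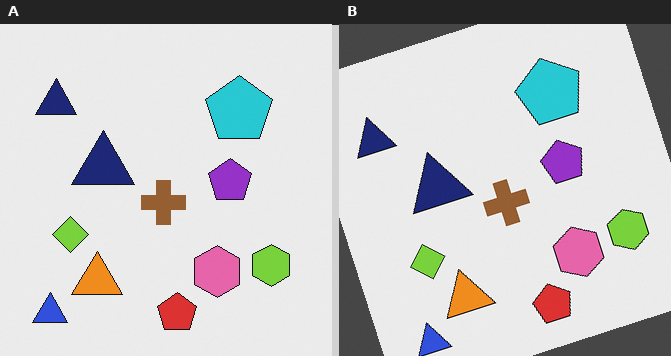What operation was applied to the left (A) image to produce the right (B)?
Rotated counter-clockwise by a clearly visible amount.

Every shape is tilted by the same angle and the image corners show triangular fill wedges — a whole-image rotation by a non-right angle.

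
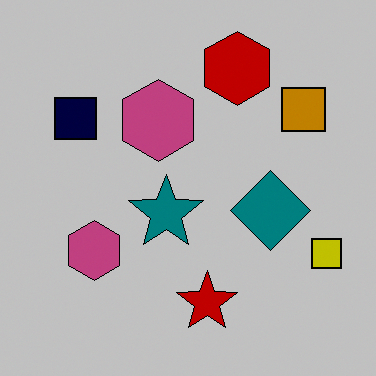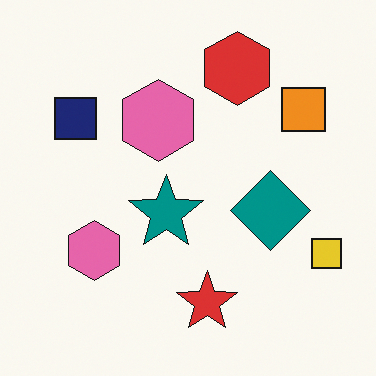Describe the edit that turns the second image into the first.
This is the original image aggressively posterized.

Each flat color has snapped to a coarser quantized level — most visibly, the near-white background has dropped to a flat grey.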